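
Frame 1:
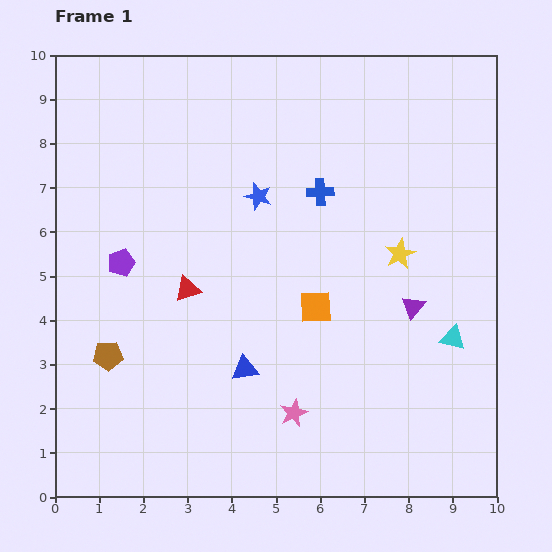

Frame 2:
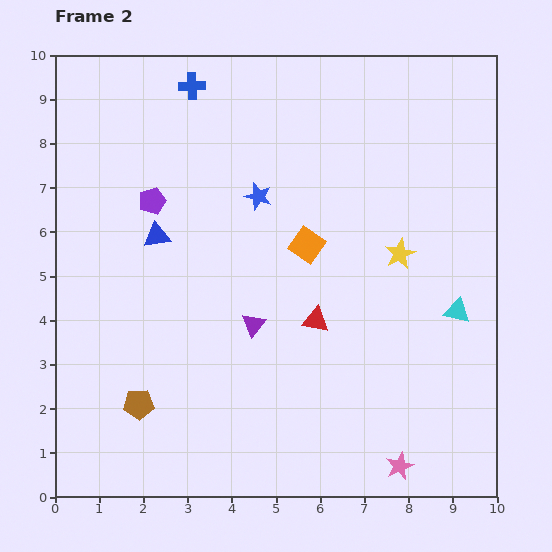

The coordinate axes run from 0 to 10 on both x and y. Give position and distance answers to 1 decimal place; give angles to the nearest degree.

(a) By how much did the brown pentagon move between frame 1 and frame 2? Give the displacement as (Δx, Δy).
(0.7, -1.1)

The brown pentagon was at (1.2, 3.2) in frame 1 and (1.9, 2.1) in frame 2.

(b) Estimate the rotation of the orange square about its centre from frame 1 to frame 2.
37° clockwise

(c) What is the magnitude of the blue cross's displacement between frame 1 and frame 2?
3.8

The blue cross moved from (6.0, 6.9) to (3.1, 9.3), a distance of √(2.9² + 2.4²) ≈ 3.8.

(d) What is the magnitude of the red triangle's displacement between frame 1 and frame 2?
3.0

The red triangle moved from (3.0, 4.7) to (5.9, 4.0), a distance of √(2.9² + 0.7²) ≈ 3.0.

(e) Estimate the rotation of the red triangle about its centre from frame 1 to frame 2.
29° clockwise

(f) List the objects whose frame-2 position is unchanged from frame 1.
the yellow star, the blue star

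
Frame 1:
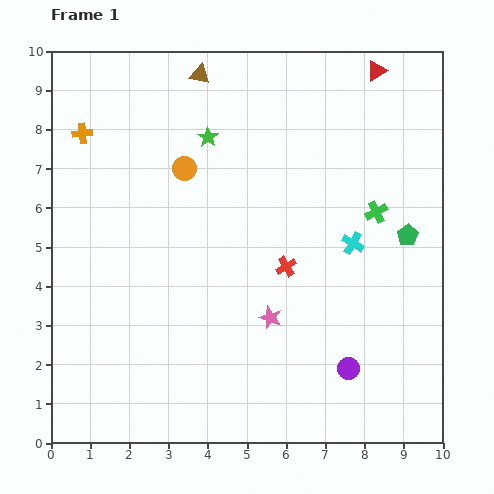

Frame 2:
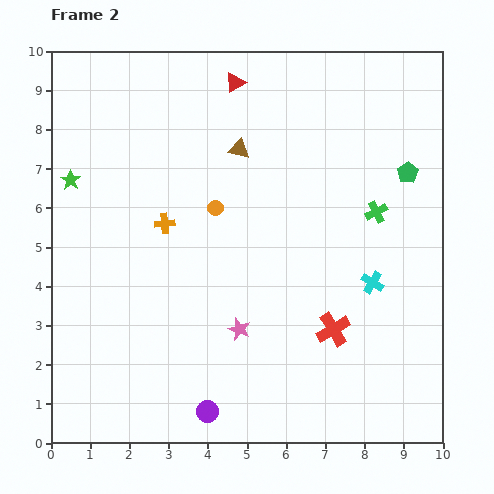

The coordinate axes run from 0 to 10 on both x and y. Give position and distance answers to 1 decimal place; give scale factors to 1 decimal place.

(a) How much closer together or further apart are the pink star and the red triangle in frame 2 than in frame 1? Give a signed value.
-0.6

Distance in frame 1: 6.9. Distance in frame 2: 6.3.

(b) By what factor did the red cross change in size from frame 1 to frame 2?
1.7×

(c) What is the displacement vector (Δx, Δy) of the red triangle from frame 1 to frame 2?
(-3.6, -0.3)

The red triangle was at (8.3, 9.5) in frame 1 and (4.7, 9.2) in frame 2.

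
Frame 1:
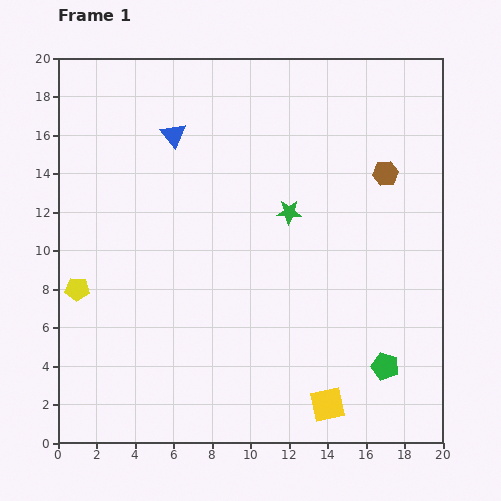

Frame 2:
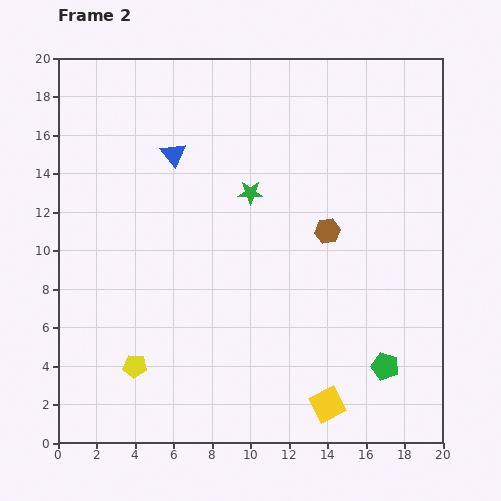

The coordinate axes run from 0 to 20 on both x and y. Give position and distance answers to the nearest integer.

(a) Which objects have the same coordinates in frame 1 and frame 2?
the yellow square, the green pentagon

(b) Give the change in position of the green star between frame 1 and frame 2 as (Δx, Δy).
(-2, 1)

The green star was at (12, 12) in frame 1 and (10, 13) in frame 2.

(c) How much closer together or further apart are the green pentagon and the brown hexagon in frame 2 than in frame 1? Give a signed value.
-2

Distance in frame 1: 10. Distance in frame 2: 8.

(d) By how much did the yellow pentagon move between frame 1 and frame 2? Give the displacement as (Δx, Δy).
(3, -4)

The yellow pentagon was at (1, 8) in frame 1 and (4, 4) in frame 2.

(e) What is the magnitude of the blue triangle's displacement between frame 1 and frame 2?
1

The blue triangle moved from (6, 16) to (6, 15), a distance of √(0² + 1²) ≈ 1.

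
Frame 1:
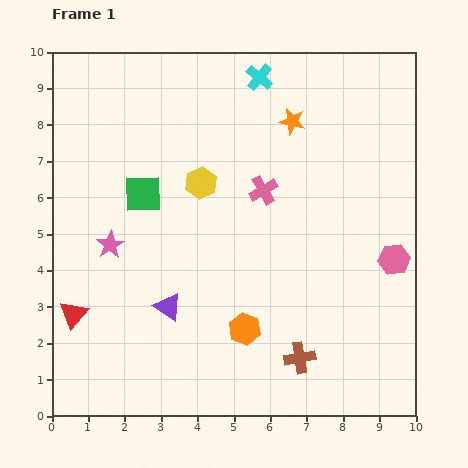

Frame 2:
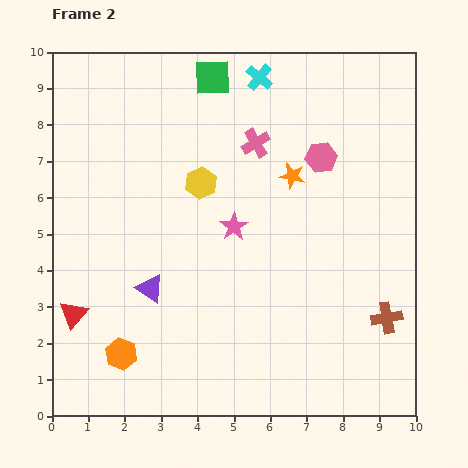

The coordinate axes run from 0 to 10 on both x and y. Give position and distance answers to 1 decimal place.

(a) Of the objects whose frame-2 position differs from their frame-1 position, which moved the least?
the purple triangle

(moved 0.7)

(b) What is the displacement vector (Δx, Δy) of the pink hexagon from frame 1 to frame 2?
(-2.0, 2.8)

The pink hexagon was at (9.4, 4.3) in frame 1 and (7.4, 7.1) in frame 2.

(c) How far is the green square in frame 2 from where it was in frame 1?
3.7

The green square moved from (2.5, 6.1) to (4.4, 9.3), a distance of √(1.9² + 3.2²) ≈ 3.7.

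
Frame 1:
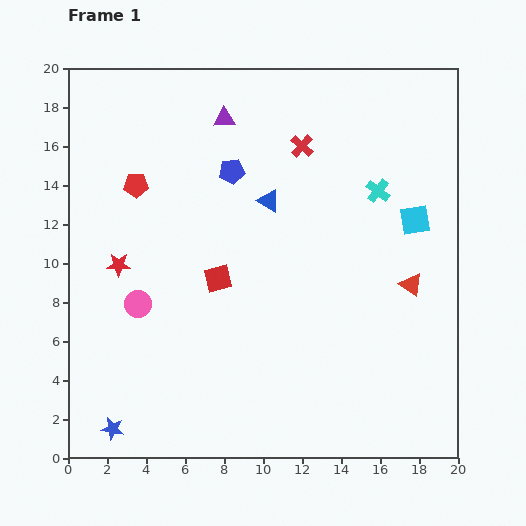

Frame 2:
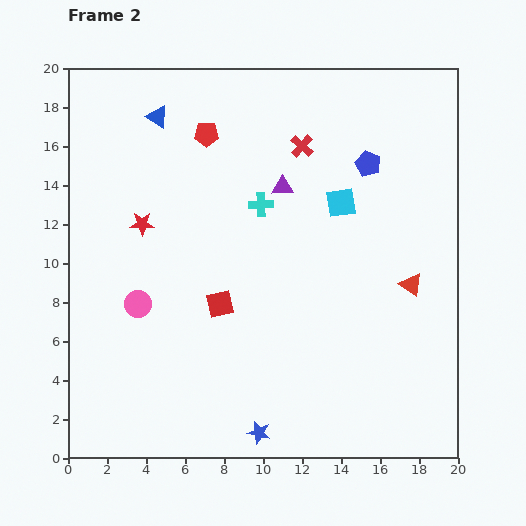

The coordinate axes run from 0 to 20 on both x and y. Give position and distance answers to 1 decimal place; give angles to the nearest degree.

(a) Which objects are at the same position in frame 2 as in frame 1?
the red triangle, the red cross, the pink circle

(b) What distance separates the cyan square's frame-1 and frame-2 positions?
3.9

The cyan square moved from (17.8, 12.2) to (14.0, 13.1), a distance of √(3.8² + 0.9²) ≈ 3.9.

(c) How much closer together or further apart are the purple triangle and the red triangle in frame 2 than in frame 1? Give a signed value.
-4.5

Distance in frame 1: 12.8. Distance in frame 2: 8.3.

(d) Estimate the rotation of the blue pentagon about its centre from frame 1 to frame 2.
30° clockwise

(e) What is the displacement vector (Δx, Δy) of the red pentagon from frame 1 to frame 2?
(3.6, 2.6)

The red pentagon was at (3.5, 14.0) in frame 1 and (7.1, 16.6) in frame 2.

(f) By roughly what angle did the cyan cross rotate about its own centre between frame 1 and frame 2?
38° counter-clockwise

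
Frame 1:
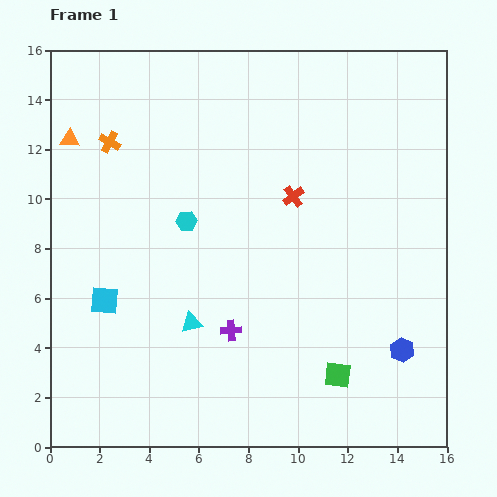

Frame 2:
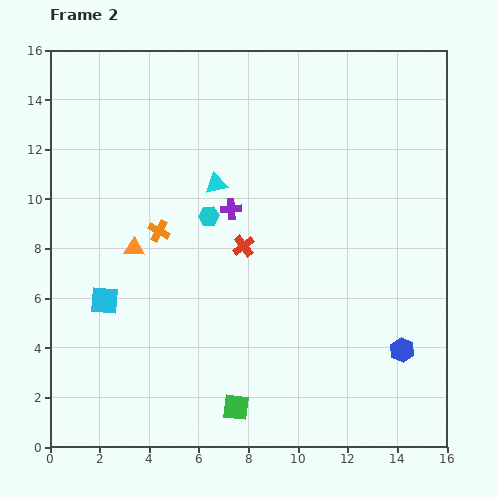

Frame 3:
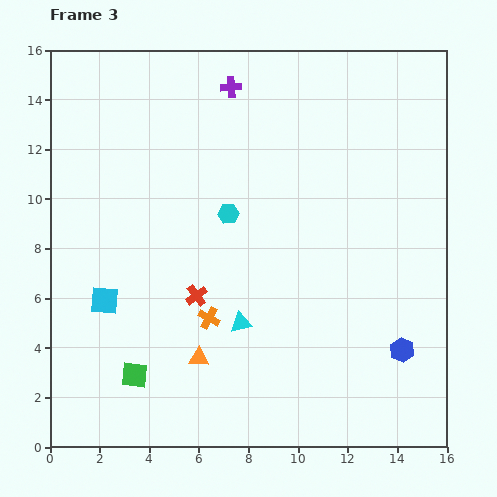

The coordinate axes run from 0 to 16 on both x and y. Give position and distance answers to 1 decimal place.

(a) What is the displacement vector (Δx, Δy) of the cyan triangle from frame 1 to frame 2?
(1.0, 5.6)

The cyan triangle was at (5.7, 5.0) in frame 1 and (6.7, 10.6) in frame 2.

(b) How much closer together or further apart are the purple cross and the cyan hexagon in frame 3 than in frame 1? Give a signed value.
+0.3

Distance in frame 1: 4.8. Distance in frame 3: 5.1.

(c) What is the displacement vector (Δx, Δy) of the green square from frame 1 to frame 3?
(-8.2, 0.0)

The green square was at (11.6, 2.9) in frame 1 and (3.4, 2.9) in frame 3.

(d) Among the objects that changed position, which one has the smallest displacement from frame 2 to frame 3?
the cyan hexagon

(moved 0.8)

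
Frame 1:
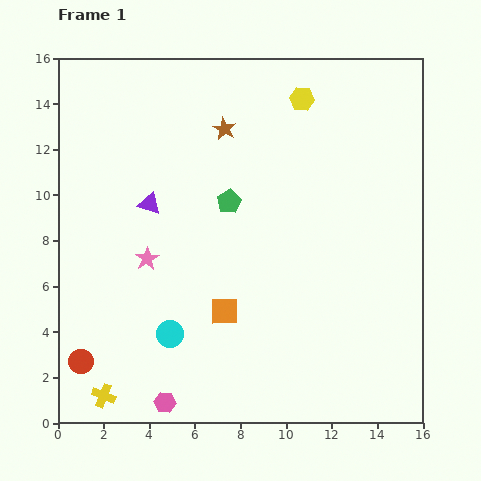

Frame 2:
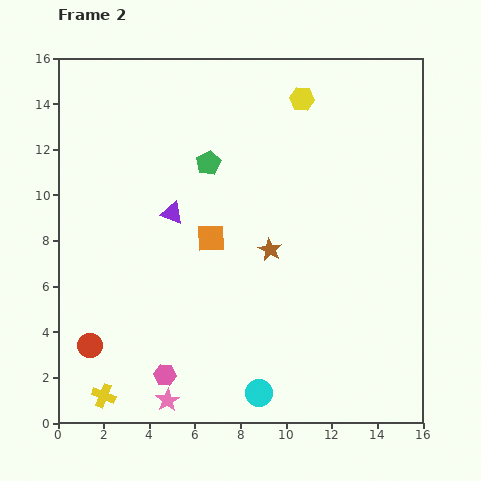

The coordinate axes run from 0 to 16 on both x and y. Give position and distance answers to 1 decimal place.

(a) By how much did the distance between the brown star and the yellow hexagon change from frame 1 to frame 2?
+3.1

Distance in frame 1: 3.6. Distance in frame 2: 6.7.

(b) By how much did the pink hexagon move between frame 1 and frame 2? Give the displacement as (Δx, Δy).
(0.0, 1.2)

The pink hexagon was at (4.7, 0.9) in frame 1 and (4.7, 2.1) in frame 2.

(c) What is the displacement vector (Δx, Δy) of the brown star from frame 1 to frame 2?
(2.0, -5.3)

The brown star was at (7.3, 12.9) in frame 1 and (9.3, 7.6) in frame 2.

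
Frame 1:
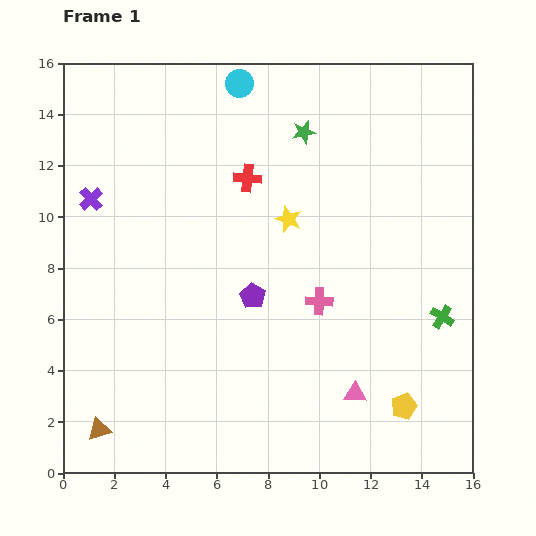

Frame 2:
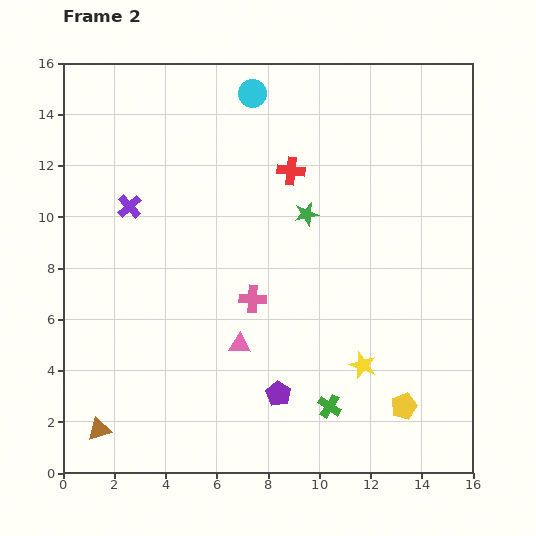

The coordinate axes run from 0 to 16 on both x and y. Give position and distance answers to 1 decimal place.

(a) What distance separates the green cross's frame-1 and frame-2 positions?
5.6

The green cross moved from (14.8, 6.1) to (10.4, 2.6), a distance of √(4.4² + 3.5²) ≈ 5.6.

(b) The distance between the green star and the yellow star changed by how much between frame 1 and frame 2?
+2.8

Distance in frame 1: 3.5. Distance in frame 2: 6.3.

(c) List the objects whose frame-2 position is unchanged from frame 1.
the brown triangle, the yellow pentagon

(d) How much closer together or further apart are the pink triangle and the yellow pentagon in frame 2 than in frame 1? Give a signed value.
+4.8

Distance in frame 1: 2.0. Distance in frame 2: 6.8.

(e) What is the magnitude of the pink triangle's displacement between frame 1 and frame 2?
4.9

The pink triangle moved from (11.4, 3.1) to (6.9, 5.0), a distance of √(4.5² + 1.9²) ≈ 4.9.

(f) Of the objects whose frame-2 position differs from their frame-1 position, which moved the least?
the cyan circle

(moved 0.6)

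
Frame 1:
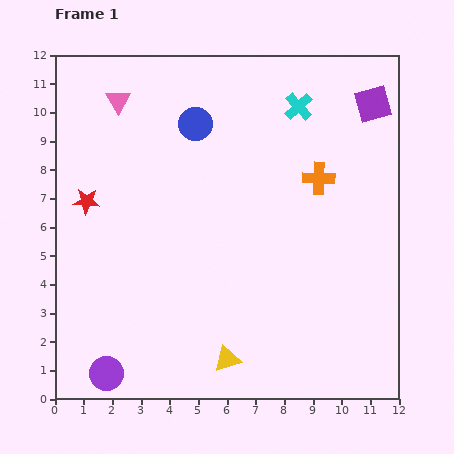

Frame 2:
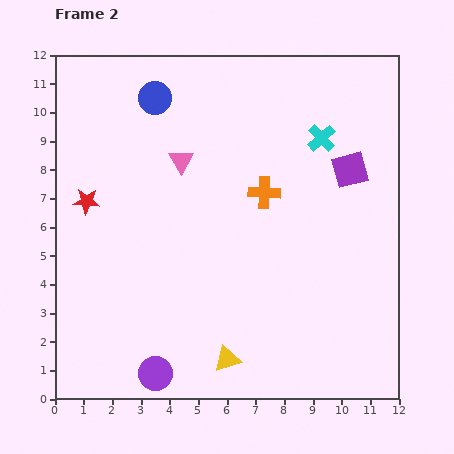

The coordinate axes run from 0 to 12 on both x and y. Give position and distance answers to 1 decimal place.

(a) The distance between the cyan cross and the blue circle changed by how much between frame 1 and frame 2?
+2.4

Distance in frame 1: 3.6. Distance in frame 2: 6.0.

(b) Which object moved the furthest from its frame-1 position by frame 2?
the pink triangle

(moved 3.0; next 2.4)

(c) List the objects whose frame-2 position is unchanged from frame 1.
the yellow triangle, the red star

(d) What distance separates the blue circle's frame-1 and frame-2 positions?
1.7

The blue circle moved from (4.9, 9.6) to (3.5, 10.5), a distance of √(1.4² + 0.9²) ≈ 1.7.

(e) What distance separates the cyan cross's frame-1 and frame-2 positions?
1.4

The cyan cross moved from (8.5, 10.2) to (9.3, 9.1), a distance of √(0.8² + 1.1²) ≈ 1.4.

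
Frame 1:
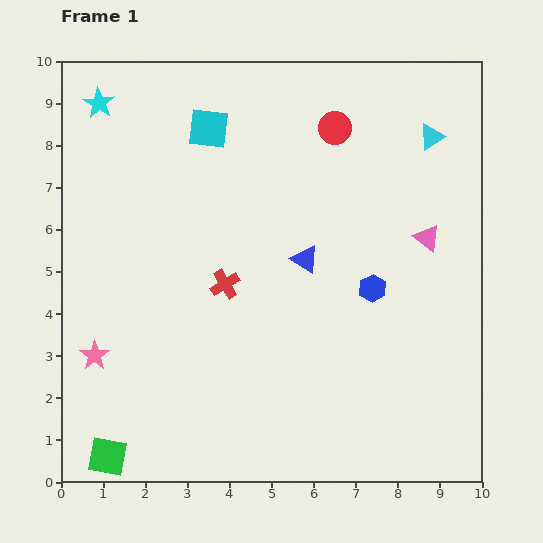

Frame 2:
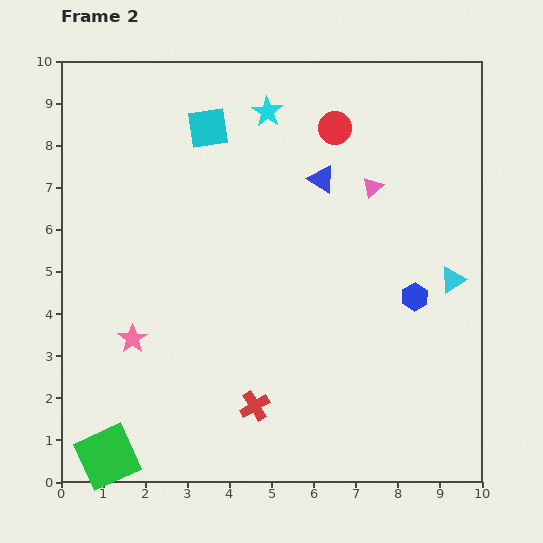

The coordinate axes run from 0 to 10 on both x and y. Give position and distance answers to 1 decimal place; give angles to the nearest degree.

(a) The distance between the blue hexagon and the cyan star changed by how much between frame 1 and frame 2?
-2.2

Distance in frame 1: 7.8. Distance in frame 2: 5.6.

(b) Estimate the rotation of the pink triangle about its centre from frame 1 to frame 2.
41° clockwise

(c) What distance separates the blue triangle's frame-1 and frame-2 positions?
1.9

The blue triangle moved from (5.8, 5.3) to (6.2, 7.2), a distance of √(0.4² + 1.9²) ≈ 1.9.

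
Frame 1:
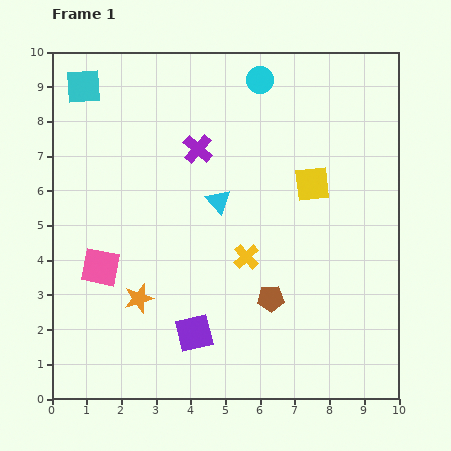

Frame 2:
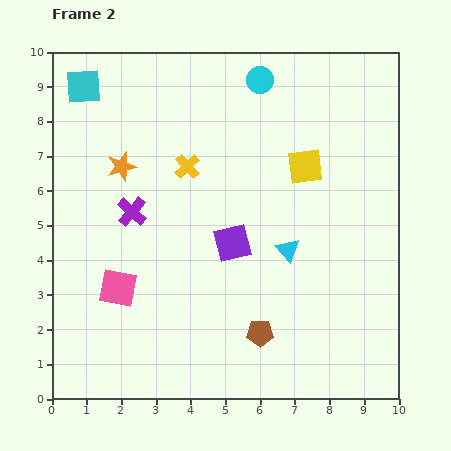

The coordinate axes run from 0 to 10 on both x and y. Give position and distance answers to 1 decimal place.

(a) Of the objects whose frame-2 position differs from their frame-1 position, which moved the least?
the yellow square

(moved 0.5)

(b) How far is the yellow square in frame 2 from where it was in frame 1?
0.5

The yellow square moved from (7.5, 6.2) to (7.3, 6.7), a distance of √(0.2² + 0.5²) ≈ 0.5.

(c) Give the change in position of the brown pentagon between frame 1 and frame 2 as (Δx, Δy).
(-0.3, -1.0)

The brown pentagon was at (6.3, 2.9) in frame 1 and (6.0, 1.9) in frame 2.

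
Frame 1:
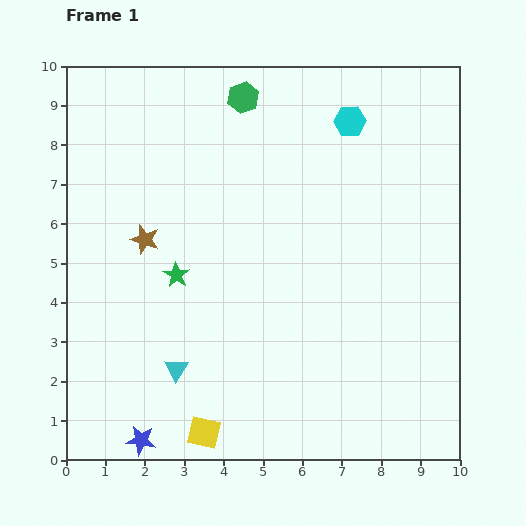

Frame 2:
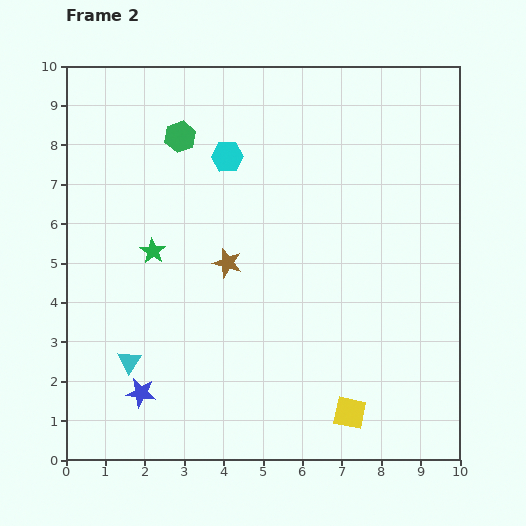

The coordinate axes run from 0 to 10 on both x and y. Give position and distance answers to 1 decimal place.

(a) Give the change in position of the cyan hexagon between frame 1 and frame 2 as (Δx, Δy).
(-3.1, -0.9)

The cyan hexagon was at (7.2, 8.6) in frame 1 and (4.1, 7.7) in frame 2.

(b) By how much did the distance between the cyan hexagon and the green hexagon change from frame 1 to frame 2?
-1.5

Distance in frame 1: 2.8. Distance in frame 2: 1.3.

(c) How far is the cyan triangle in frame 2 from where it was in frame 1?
1.2

The cyan triangle moved from (2.8, 2.3) to (1.6, 2.5), a distance of √(1.2² + 0.2²) ≈ 1.2.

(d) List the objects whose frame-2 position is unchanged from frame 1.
none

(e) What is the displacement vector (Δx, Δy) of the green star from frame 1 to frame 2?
(-0.6, 0.6)

The green star was at (2.8, 4.7) in frame 1 and (2.2, 5.3) in frame 2.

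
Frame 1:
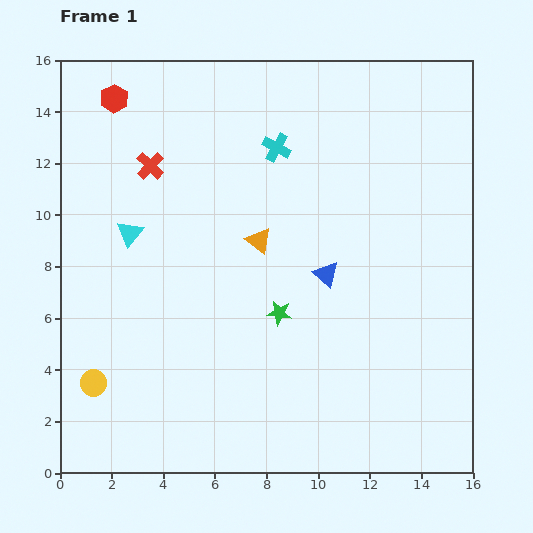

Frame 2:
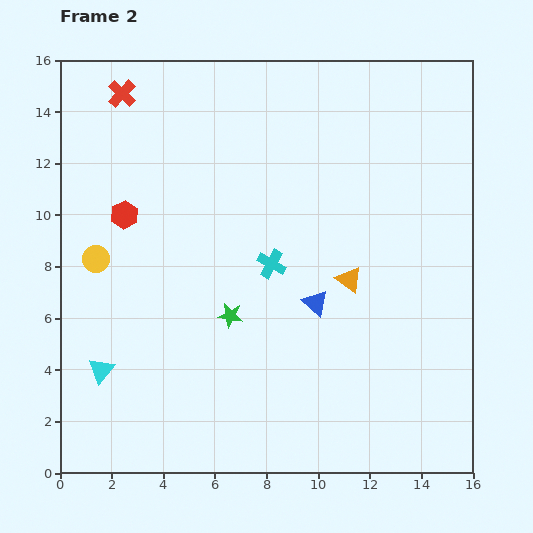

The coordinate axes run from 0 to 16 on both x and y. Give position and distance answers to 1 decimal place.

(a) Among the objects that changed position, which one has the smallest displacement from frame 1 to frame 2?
the blue triangle

(moved 1.2)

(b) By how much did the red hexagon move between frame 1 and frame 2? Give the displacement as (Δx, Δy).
(0.4, -4.5)

The red hexagon was at (2.1, 14.5) in frame 1 and (2.5, 10.0) in frame 2.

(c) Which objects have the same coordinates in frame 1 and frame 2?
none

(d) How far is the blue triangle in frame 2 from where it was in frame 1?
1.2

The blue triangle moved from (10.3, 7.7) to (9.9, 6.6), a distance of √(0.4² + 1.1²) ≈ 1.2.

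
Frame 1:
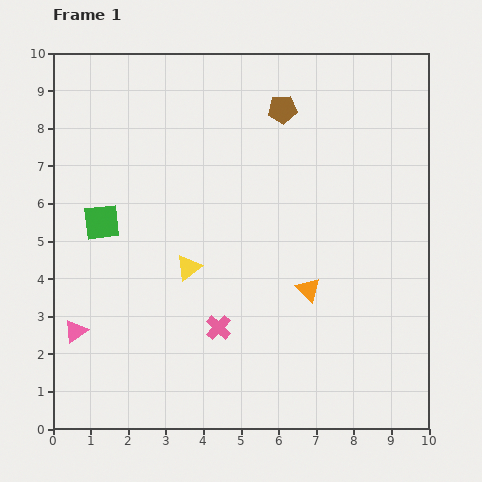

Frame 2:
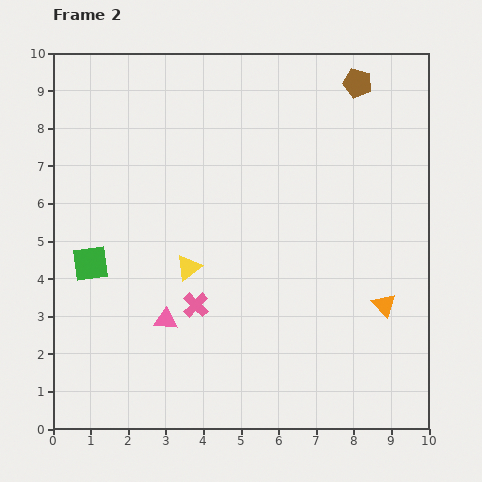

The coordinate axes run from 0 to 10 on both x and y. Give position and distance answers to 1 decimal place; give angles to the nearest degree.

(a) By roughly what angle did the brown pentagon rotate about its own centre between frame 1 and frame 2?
20° clockwise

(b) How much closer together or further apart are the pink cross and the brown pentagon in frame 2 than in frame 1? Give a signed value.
+1.3

Distance in frame 1: 6.0. Distance in frame 2: 7.3.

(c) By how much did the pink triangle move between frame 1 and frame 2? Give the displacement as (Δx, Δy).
(2.4, 0.3)

The pink triangle was at (0.6, 2.6) in frame 1 and (3.0, 2.9) in frame 2.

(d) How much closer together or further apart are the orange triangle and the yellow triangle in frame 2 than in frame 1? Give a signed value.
+2.0

Distance in frame 1: 3.3. Distance in frame 2: 5.3.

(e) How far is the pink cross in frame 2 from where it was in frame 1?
0.8

The pink cross moved from (4.4, 2.7) to (3.8, 3.3), a distance of √(0.6² + 0.6²) ≈ 0.8.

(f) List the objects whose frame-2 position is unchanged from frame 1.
the yellow triangle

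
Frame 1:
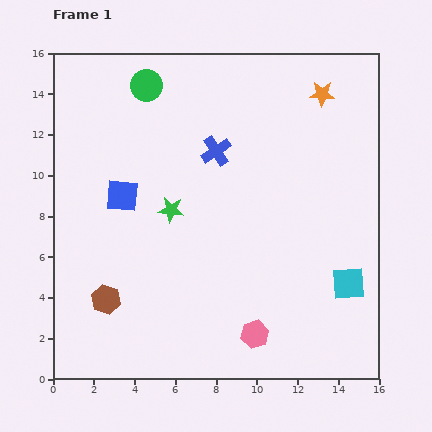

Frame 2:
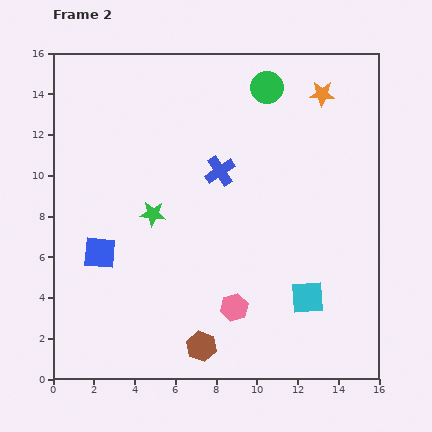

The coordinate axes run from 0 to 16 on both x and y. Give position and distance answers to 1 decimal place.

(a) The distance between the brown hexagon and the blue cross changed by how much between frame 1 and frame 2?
-0.5

Distance in frame 1: 9.1. Distance in frame 2: 8.6.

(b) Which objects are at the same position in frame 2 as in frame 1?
the orange star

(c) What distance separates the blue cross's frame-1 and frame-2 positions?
1.0

The blue cross moved from (8.0, 11.2) to (8.2, 10.2), a distance of √(0.2² + 1.0²) ≈ 1.0.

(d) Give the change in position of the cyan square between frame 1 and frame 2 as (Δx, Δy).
(-2.0, -0.7)

The cyan square was at (14.5, 4.7) in frame 1 and (12.5, 4.0) in frame 2.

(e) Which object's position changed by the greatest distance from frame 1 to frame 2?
the green circle

(moved 5.9; next 5.2)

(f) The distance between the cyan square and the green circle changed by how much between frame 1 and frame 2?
-3.4

Distance in frame 1: 13.9. Distance in frame 2: 10.5.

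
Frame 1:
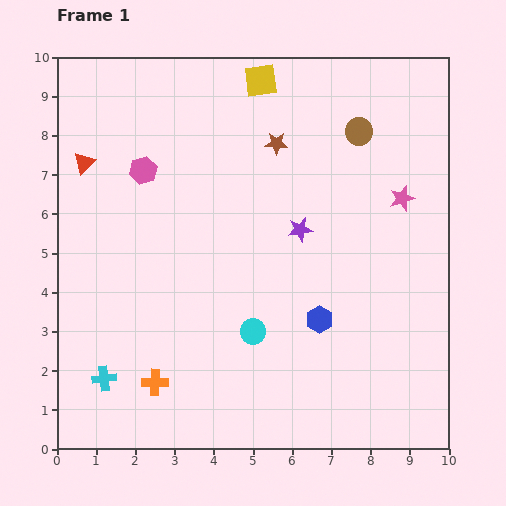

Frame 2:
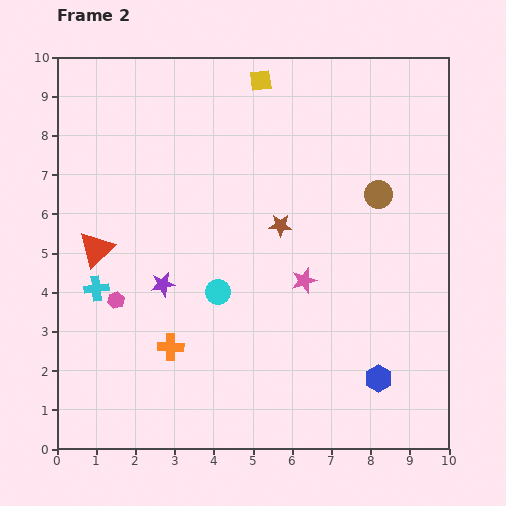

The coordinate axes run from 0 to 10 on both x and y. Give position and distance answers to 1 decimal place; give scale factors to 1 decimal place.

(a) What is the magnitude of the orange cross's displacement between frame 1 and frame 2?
1.0

The orange cross moved from (2.5, 1.7) to (2.9, 2.6), a distance of √(0.4² + 0.9²) ≈ 1.0.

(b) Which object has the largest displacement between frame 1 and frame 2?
the purple star

(moved 3.8; next 3.4)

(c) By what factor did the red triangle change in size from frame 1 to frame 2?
1.6×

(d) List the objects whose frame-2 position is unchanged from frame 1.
the yellow square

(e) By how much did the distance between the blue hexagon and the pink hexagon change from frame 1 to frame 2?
+1.1

Distance in frame 1: 5.9. Distance in frame 2: 7.0.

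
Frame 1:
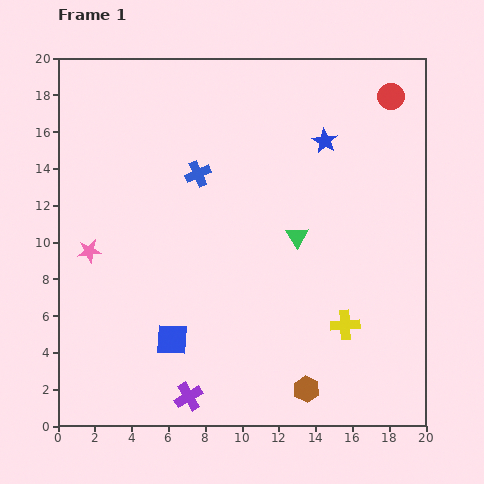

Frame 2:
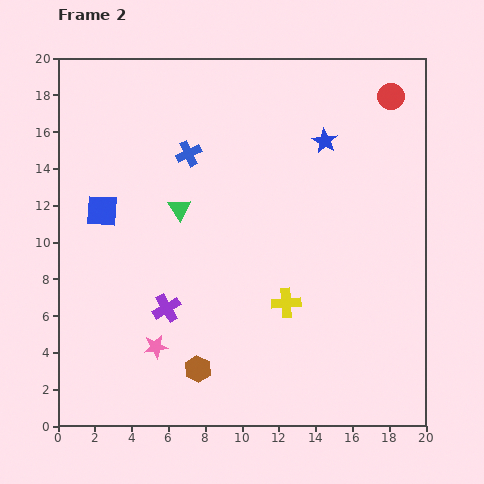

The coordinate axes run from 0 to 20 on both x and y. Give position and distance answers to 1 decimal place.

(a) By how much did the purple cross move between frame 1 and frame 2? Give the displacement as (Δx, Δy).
(-1.2, 4.8)

The purple cross was at (7.1, 1.6) in frame 1 and (5.9, 6.4) in frame 2.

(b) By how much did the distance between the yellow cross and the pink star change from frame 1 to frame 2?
-7.0

Distance in frame 1: 14.5. Distance in frame 2: 7.5.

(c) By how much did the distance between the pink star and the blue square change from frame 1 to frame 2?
+1.3

Distance in frame 1: 6.6. Distance in frame 2: 7.9.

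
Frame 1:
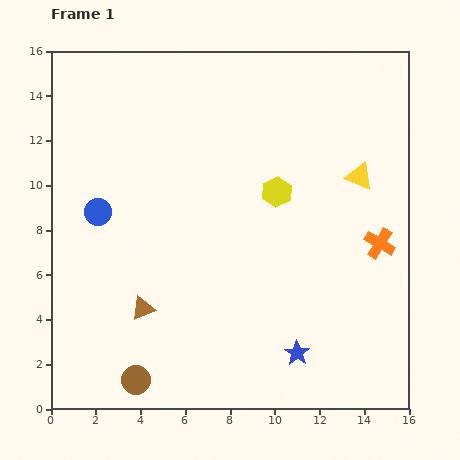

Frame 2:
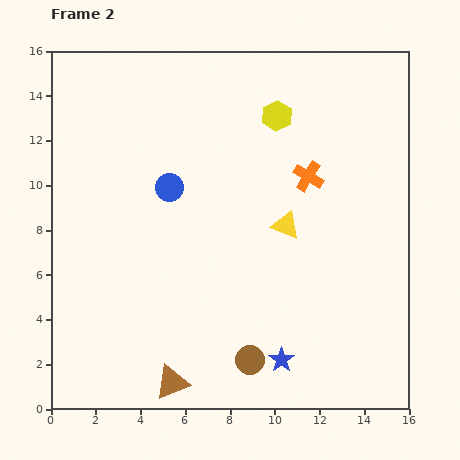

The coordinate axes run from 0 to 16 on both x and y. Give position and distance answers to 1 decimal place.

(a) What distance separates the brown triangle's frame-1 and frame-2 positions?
3.5

The brown triangle moved from (4.1, 4.5) to (5.4, 1.2), a distance of √(1.3² + 3.3²) ≈ 3.5.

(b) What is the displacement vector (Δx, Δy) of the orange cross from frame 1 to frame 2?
(-3.2, 3.0)

The orange cross was at (14.7, 7.4) in frame 1 and (11.5, 10.4) in frame 2.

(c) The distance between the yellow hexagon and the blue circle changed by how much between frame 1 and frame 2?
-2.3

Distance in frame 1: 8.1. Distance in frame 2: 5.8.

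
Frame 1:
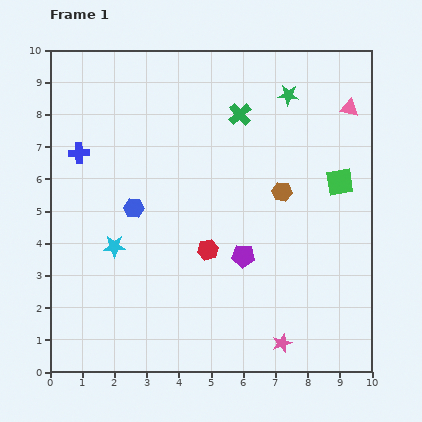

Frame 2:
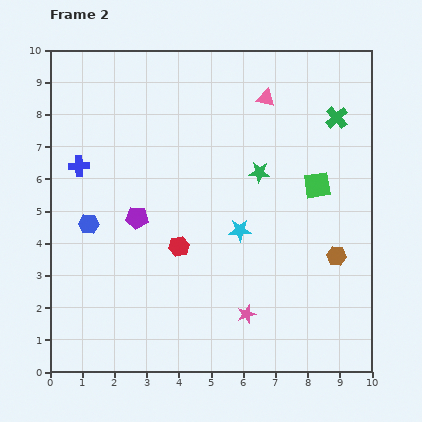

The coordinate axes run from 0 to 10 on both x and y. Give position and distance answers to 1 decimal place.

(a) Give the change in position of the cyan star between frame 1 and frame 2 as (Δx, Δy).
(3.9, 0.5)

The cyan star was at (2.0, 3.9) in frame 1 and (5.9, 4.4) in frame 2.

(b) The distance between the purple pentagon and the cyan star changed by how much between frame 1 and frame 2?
-0.8

Distance in frame 1: 4.0. Distance in frame 2: 3.2.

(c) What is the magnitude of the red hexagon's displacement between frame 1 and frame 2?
0.9

The red hexagon moved from (4.9, 3.8) to (4.0, 3.9), a distance of √(0.9² + 0.1²) ≈ 0.9.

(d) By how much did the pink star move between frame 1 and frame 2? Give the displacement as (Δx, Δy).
(-1.1, 0.9)

The pink star was at (7.2, 0.9) in frame 1 and (6.1, 1.8) in frame 2.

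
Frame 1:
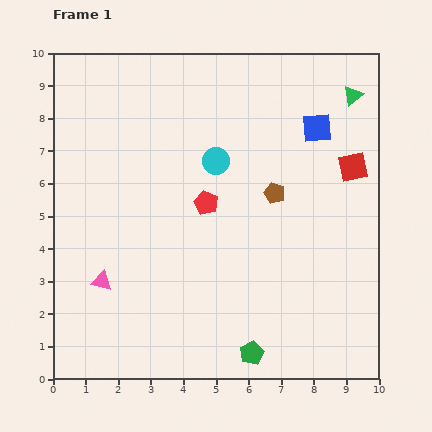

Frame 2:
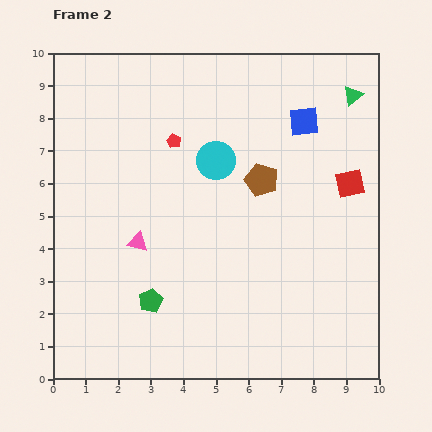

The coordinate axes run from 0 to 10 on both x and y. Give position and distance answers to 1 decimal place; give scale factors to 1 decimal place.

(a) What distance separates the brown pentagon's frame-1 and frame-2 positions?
0.6

The brown pentagon moved from (6.8, 5.7) to (6.4, 6.1), a distance of √(0.4² + 0.4²) ≈ 0.6.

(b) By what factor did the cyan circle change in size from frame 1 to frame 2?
1.4×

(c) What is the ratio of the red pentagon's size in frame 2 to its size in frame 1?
0.6×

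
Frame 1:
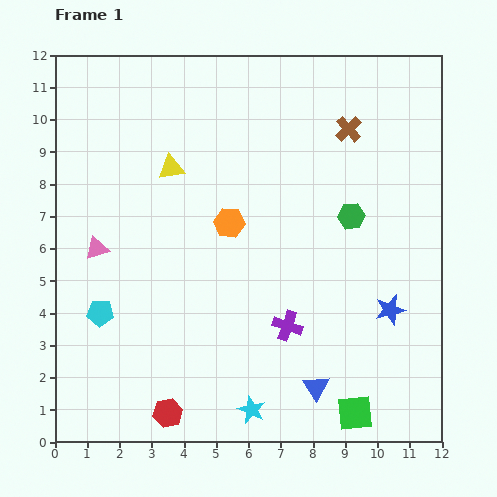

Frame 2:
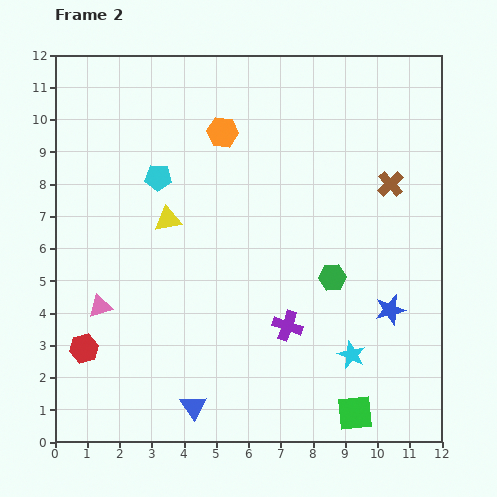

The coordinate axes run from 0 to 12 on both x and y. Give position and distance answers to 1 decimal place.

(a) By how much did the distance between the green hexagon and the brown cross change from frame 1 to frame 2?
+0.7

Distance in frame 1: 2.7. Distance in frame 2: 3.4.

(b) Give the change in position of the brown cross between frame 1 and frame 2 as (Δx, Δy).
(1.3, -1.7)

The brown cross was at (9.1, 9.7) in frame 1 and (10.4, 8.0) in frame 2.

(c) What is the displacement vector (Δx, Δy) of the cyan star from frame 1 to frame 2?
(3.1, 1.7)

The cyan star was at (6.1, 1.0) in frame 1 and (9.2, 2.7) in frame 2.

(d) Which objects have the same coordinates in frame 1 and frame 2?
the blue star, the green square, the purple cross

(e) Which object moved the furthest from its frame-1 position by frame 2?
the cyan pentagon

(moved 4.6; next 3.8)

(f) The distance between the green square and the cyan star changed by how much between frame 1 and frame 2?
-1.4

Distance in frame 1: 3.2. Distance in frame 2: 1.8.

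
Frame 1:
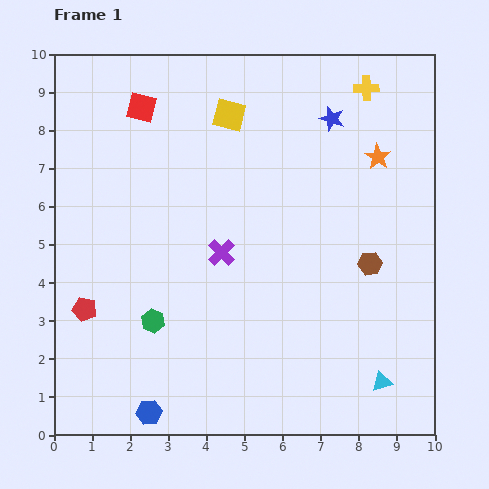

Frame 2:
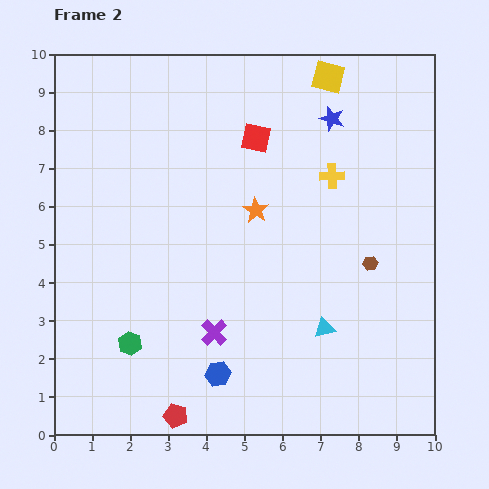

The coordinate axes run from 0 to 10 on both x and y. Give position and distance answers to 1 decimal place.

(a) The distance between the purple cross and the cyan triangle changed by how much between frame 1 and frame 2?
-2.5

Distance in frame 1: 5.4. Distance in frame 2: 2.9.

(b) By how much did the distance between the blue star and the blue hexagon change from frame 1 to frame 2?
-1.8

Distance in frame 1: 9.1. Distance in frame 2: 7.3.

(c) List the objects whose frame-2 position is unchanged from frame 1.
the blue star, the brown hexagon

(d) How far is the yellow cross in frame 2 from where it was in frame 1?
2.5

The yellow cross moved from (8.2, 9.1) to (7.3, 6.8), a distance of √(0.9² + 2.3²) ≈ 2.5.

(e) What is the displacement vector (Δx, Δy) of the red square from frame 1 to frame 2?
(3.0, -0.8)

The red square was at (2.3, 8.6) in frame 1 and (5.3, 7.8) in frame 2.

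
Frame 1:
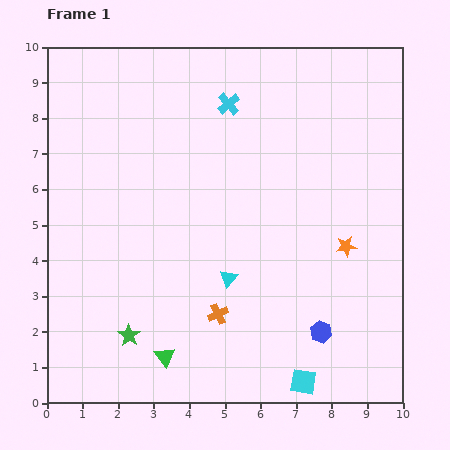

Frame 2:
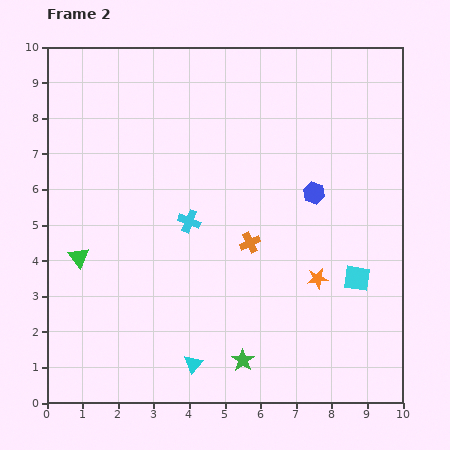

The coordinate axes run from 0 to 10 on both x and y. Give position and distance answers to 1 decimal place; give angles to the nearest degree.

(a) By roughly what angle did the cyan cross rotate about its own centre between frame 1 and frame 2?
28° counter-clockwise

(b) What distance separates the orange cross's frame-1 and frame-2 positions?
2.2

The orange cross moved from (4.8, 2.5) to (5.7, 4.5), a distance of √(0.9² + 2.0²) ≈ 2.2.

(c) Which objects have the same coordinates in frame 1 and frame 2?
none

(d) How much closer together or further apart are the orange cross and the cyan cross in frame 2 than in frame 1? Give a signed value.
-4.1

Distance in frame 1: 5.9. Distance in frame 2: 1.8.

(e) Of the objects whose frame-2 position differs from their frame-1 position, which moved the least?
the orange star

(moved 1.2)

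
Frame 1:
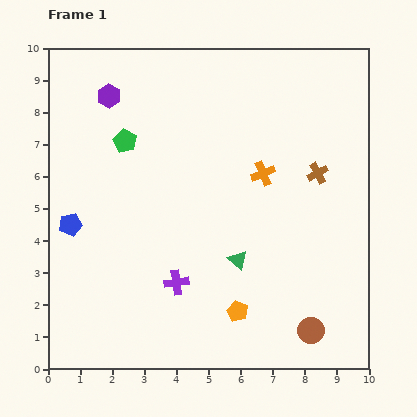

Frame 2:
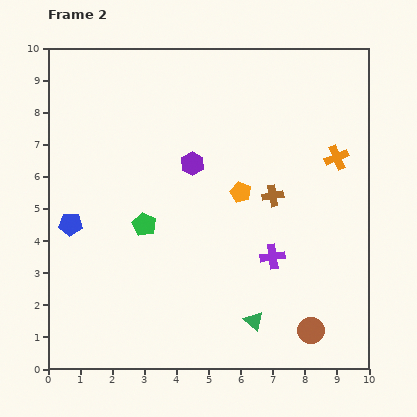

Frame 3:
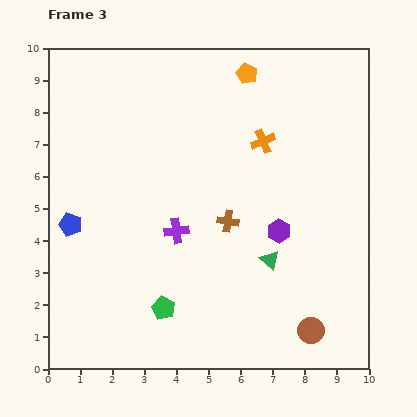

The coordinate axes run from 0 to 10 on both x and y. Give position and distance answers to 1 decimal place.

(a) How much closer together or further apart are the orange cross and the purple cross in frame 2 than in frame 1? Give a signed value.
-0.6

Distance in frame 1: 4.3. Distance in frame 2: 3.7.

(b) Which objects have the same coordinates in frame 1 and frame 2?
the brown circle, the blue pentagon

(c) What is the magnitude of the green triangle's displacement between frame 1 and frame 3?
1.0

The green triangle moved from (5.9, 3.4) to (6.9, 3.4), a distance of √(1.0² + 0.0²) ≈ 1.0.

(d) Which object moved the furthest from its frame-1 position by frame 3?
the orange pentagon

(moved 7.4; next 6.8)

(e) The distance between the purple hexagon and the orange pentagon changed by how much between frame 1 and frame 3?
-2.8

Distance in frame 1: 7.8. Distance in frame 3: 5.0.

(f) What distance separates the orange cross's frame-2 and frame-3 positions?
2.4

The orange cross moved from (9.0, 6.6) to (6.7, 7.1), a distance of √(2.3² + 0.5²) ≈ 2.4.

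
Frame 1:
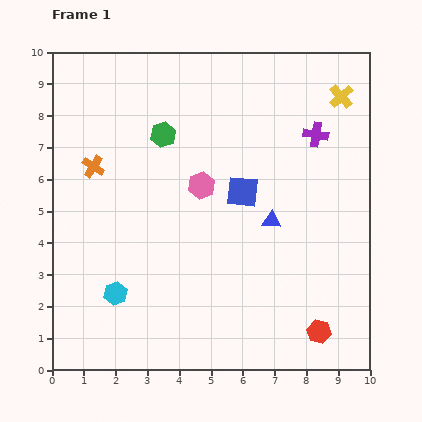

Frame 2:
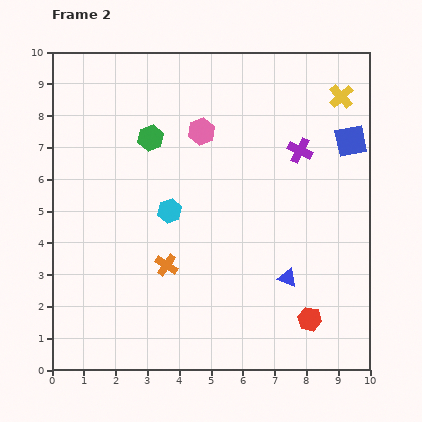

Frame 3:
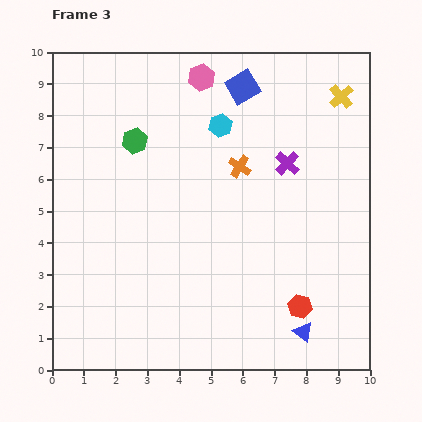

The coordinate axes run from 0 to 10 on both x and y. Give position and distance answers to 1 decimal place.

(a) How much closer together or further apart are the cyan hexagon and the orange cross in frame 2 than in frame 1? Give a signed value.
-2.4

Distance in frame 1: 4.1. Distance in frame 2: 1.7.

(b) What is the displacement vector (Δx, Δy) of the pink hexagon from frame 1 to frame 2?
(0.0, 1.7)

The pink hexagon was at (4.7, 5.8) in frame 1 and (4.7, 7.5) in frame 2.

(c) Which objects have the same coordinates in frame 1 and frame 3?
the yellow cross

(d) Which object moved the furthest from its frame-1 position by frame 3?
the cyan hexagon

(moved 6.2; next 4.6)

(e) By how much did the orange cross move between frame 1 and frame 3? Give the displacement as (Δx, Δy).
(4.6, 0.0)

The orange cross was at (1.3, 6.4) in frame 1 and (5.9, 6.4) in frame 3.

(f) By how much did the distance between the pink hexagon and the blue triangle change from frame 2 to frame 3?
+3.3

Distance in frame 2: 5.3. Distance in frame 3: 8.6.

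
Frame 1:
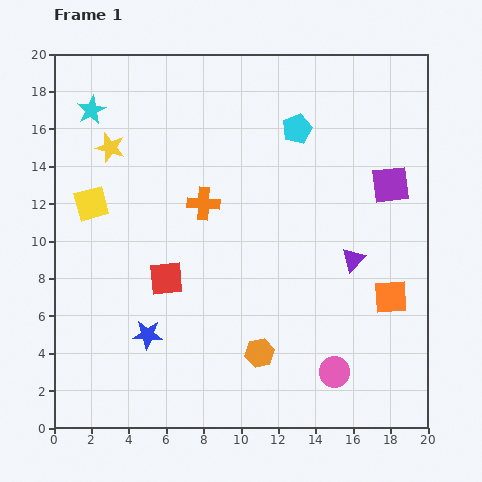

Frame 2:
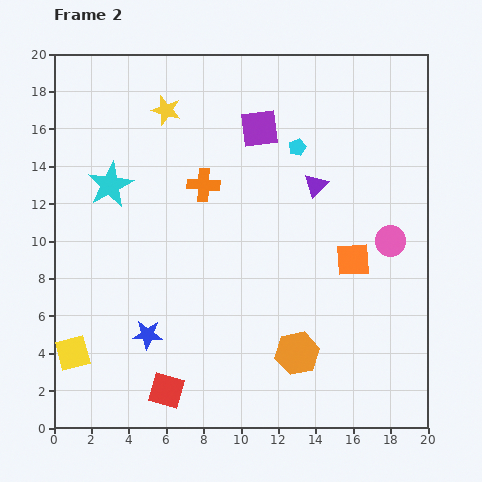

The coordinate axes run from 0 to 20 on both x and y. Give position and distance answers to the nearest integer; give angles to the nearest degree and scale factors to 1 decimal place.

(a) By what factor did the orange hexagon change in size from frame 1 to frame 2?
1.5×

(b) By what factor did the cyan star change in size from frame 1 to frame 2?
1.6×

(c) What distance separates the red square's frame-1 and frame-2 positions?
6

The red square moved from (6, 8) to (6, 2), a distance of √(0² + 6²) ≈ 6.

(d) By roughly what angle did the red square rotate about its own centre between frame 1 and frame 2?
22° clockwise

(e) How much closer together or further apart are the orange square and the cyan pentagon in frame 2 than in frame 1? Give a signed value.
-3

Distance in frame 1: 10. Distance in frame 2: 7.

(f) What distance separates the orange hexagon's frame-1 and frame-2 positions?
2

The orange hexagon moved from (11, 4) to (13, 4), a distance of √(2² + 0²) ≈ 2.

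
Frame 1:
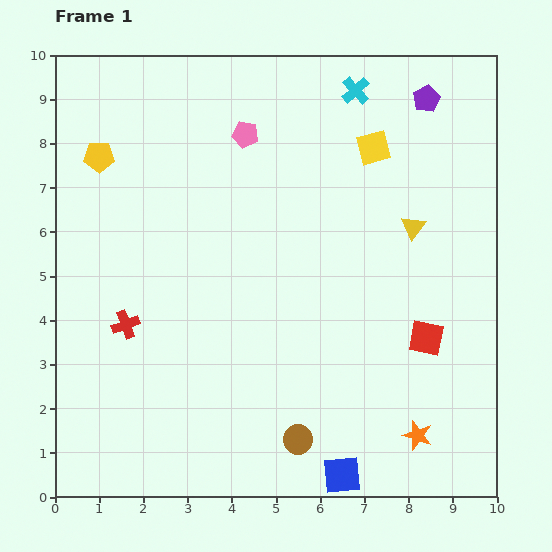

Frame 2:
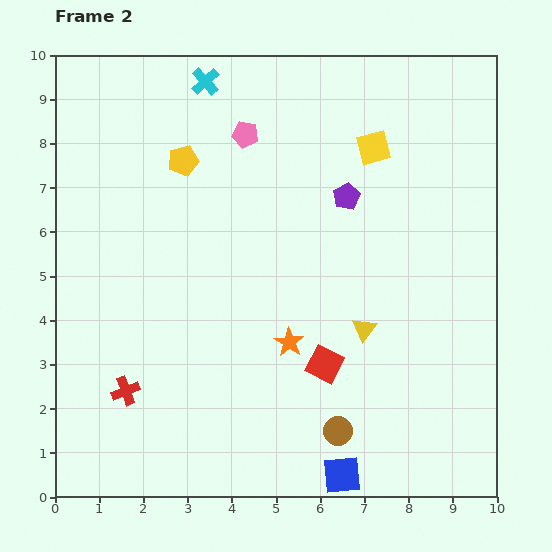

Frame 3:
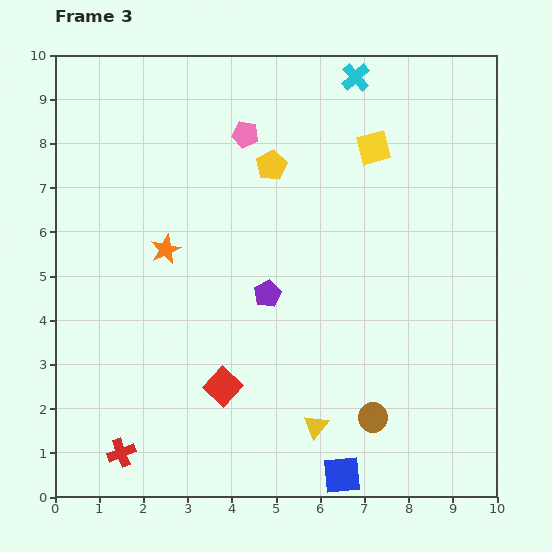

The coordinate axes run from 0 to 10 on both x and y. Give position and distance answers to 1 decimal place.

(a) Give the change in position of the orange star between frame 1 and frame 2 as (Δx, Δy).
(-2.9, 2.1)

The orange star was at (8.2, 1.4) in frame 1 and (5.3, 3.5) in frame 2.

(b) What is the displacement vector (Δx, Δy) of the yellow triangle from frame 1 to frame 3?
(-2.2, -4.5)

The yellow triangle was at (8.1, 6.1) in frame 1 and (5.9, 1.6) in frame 3.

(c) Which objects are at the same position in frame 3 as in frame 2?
the yellow square, the pink pentagon, the blue square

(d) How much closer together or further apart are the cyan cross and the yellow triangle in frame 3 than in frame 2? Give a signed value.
+1.3

Distance in frame 2: 6.7. Distance in frame 3: 8.0.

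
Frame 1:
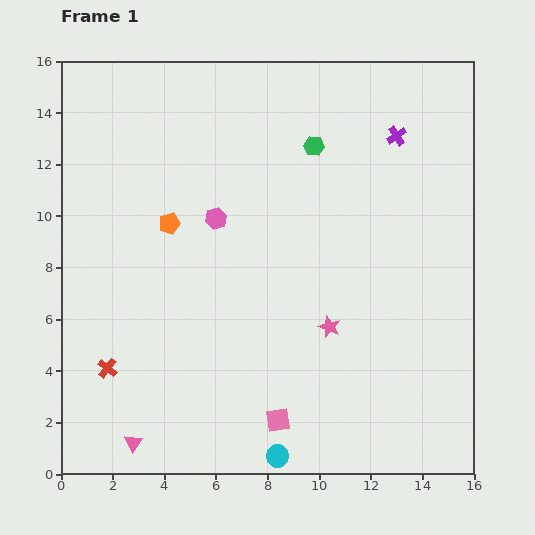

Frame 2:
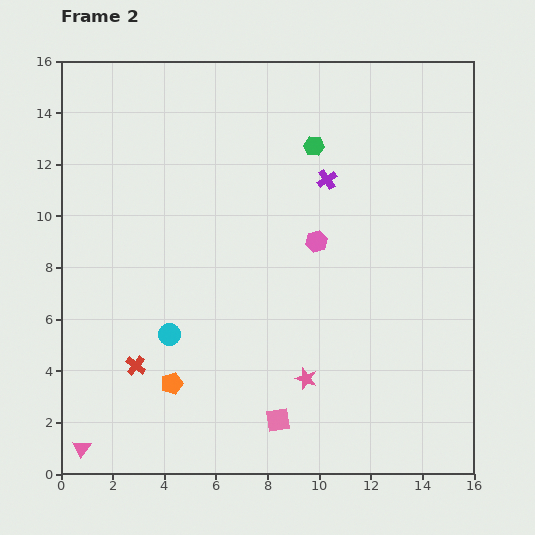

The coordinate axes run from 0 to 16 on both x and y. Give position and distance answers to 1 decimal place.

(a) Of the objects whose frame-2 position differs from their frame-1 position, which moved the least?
the red cross

(moved 1.1)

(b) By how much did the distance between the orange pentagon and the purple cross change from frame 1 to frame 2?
+0.5

Distance in frame 1: 9.4. Distance in frame 2: 9.9.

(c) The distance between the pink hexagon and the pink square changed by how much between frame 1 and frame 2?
-1.1

Distance in frame 1: 8.2. Distance in frame 2: 7.1.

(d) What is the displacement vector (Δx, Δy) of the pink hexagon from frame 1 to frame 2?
(3.9, -0.9)

The pink hexagon was at (6.0, 9.9) in frame 1 and (9.9, 9.0) in frame 2.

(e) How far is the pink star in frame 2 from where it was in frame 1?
2.2

The pink star moved from (10.4, 5.7) to (9.5, 3.7), a distance of √(0.9² + 2.0²) ≈ 2.2.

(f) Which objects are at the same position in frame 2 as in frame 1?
the green hexagon, the pink square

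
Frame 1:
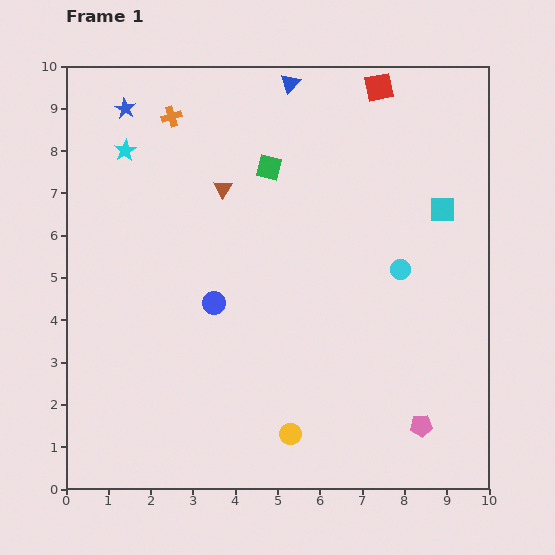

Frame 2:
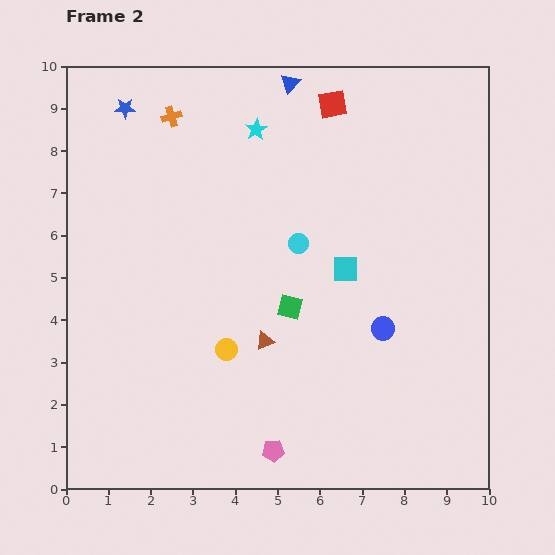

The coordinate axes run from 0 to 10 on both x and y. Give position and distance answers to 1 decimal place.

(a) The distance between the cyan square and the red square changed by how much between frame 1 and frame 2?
+0.6

Distance in frame 1: 3.3. Distance in frame 2: 3.9.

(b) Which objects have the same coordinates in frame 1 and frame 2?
the blue triangle, the blue star, the orange cross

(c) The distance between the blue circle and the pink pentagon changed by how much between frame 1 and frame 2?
-1.8

Distance in frame 1: 5.7. Distance in frame 2: 3.9.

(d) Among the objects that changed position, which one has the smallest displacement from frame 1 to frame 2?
the red square

(moved 1.2)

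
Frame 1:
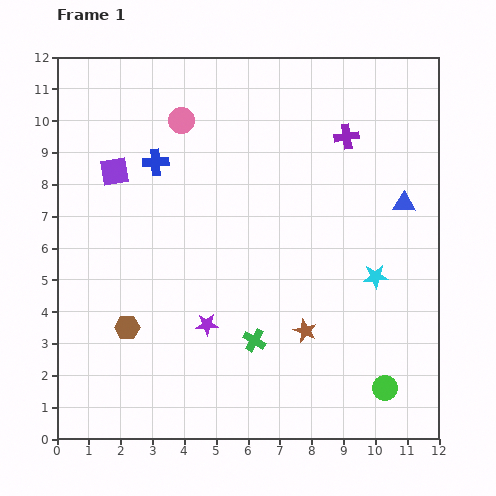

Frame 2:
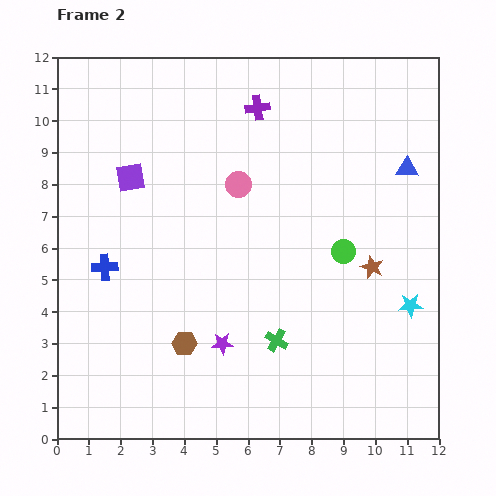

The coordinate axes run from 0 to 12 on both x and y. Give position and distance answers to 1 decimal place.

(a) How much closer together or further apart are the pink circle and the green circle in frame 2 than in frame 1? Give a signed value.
-6.7

Distance in frame 1: 10.6. Distance in frame 2: 3.9.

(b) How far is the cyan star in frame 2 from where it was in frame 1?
1.4

The cyan star moved from (10.0, 5.1) to (11.1, 4.2), a distance of √(1.1² + 0.9²) ≈ 1.4.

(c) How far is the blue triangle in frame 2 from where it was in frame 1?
1.1

The blue triangle moved from (10.9, 7.4) to (11.0, 8.5), a distance of √(0.1² + 1.1²) ≈ 1.1.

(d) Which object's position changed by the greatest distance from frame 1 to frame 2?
the green circle

(moved 4.5; next 3.7)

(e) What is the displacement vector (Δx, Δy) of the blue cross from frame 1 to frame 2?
(-1.6, -3.3)

The blue cross was at (3.1, 8.7) in frame 1 and (1.5, 5.4) in frame 2.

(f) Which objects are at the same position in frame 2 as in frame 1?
none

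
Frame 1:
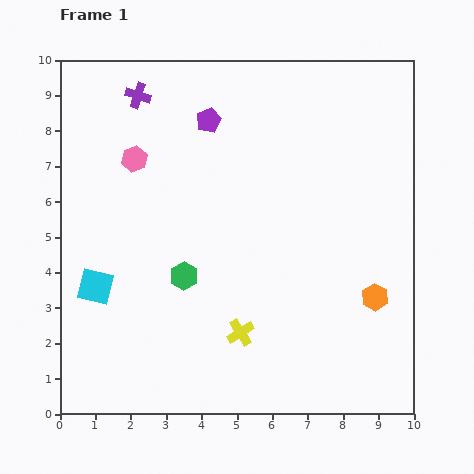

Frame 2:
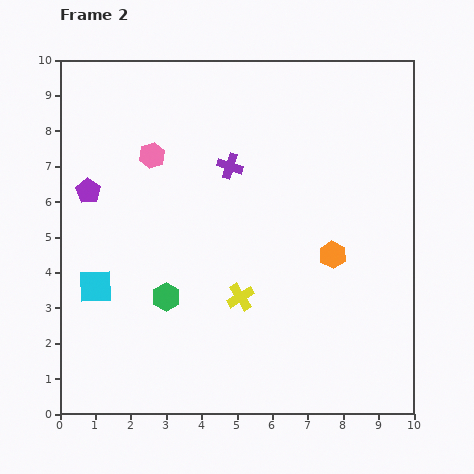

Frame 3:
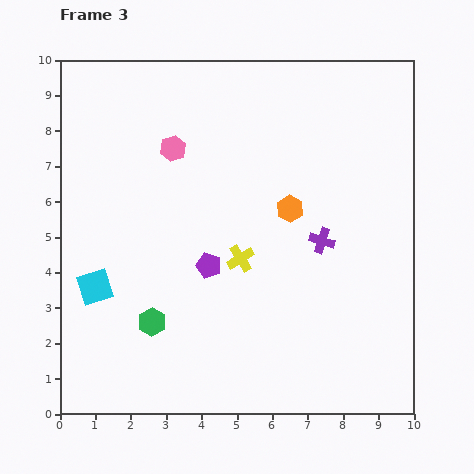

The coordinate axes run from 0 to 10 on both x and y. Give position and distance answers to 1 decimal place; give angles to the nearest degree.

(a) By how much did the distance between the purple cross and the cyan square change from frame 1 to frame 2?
-0.4

Distance in frame 1: 5.5. Distance in frame 2: 5.1.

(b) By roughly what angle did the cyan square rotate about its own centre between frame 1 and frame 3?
31° counter-clockwise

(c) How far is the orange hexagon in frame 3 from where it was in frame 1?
3.5

The orange hexagon moved from (8.9, 3.3) to (6.5, 5.8), a distance of √(2.4² + 2.5²) ≈ 3.5.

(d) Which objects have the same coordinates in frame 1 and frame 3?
the cyan square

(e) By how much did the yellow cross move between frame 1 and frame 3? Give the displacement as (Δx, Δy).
(0.0, 2.1)

The yellow cross was at (5.1, 2.3) in frame 1 and (5.1, 4.4) in frame 3.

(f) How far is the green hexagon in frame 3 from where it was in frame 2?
0.8

The green hexagon moved from (3.0, 3.3) to (2.6, 2.6), a distance of √(0.4² + 0.7²) ≈ 0.8.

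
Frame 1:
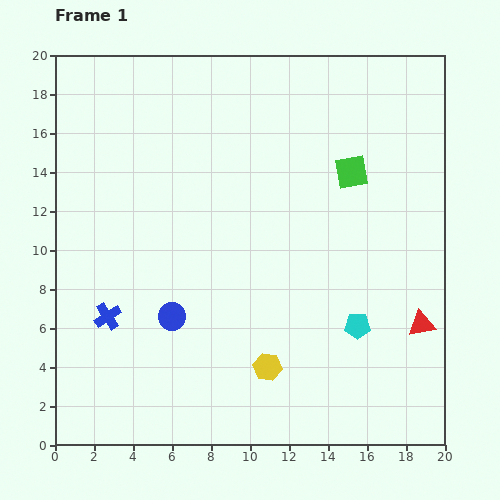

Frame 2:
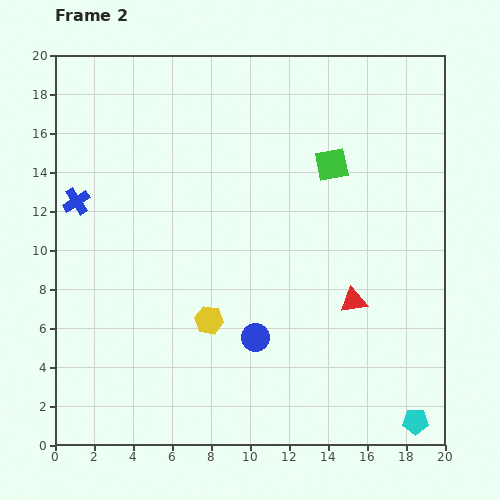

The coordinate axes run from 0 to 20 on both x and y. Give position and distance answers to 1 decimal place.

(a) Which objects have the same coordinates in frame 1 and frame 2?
none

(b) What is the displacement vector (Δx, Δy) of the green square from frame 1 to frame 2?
(-1.0, 0.4)

The green square was at (15.2, 14.0) in frame 1 and (14.2, 14.4) in frame 2.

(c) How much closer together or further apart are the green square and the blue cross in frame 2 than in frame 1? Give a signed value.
-1.3

Distance in frame 1: 14.5. Distance in frame 2: 13.2.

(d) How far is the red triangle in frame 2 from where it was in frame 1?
3.7

The red triangle moved from (18.8, 6.2) to (15.3, 7.4), a distance of √(3.5² + 1.2²) ≈ 3.7.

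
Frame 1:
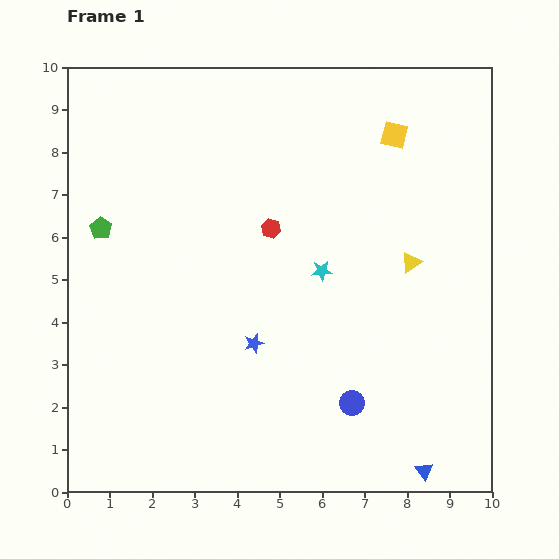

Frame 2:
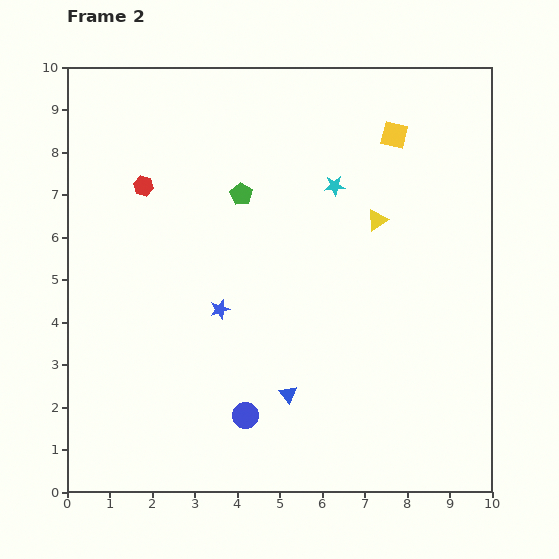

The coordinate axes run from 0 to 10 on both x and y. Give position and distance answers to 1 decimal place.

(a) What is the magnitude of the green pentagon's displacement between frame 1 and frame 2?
3.4

The green pentagon moved from (0.8, 6.2) to (4.1, 7.0), a distance of √(3.3² + 0.8²) ≈ 3.4.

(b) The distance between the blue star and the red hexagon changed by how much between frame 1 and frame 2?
+0.7

Distance in frame 1: 2.7. Distance in frame 2: 3.4.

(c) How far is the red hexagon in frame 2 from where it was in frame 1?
3.2

The red hexagon moved from (4.8, 6.2) to (1.8, 7.2), a distance of √(3.0² + 1.0²) ≈ 3.2.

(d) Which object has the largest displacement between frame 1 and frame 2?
the blue triangle

(moved 3.7; next 3.4)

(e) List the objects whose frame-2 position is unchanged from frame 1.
the yellow square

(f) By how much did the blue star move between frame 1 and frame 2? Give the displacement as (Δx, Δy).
(-0.8, 0.8)

The blue star was at (4.4, 3.5) in frame 1 and (3.6, 4.3) in frame 2.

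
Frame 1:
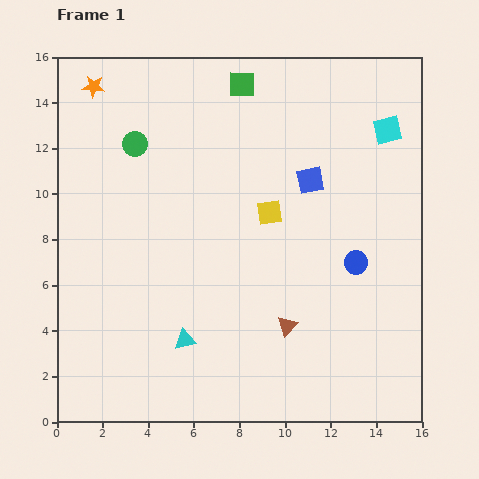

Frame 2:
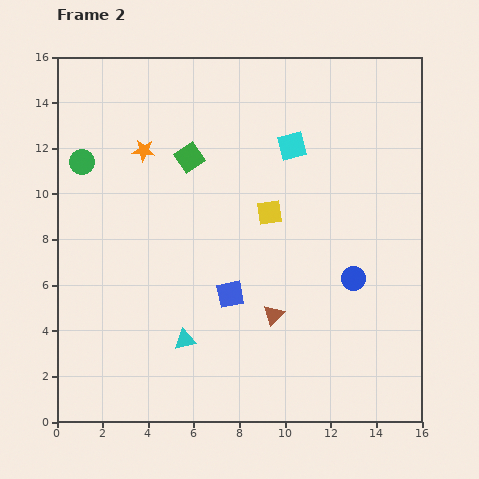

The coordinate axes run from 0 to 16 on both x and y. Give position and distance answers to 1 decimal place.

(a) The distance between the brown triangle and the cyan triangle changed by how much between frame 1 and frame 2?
-0.4

Distance in frame 1: 4.5. Distance in frame 2: 4.1.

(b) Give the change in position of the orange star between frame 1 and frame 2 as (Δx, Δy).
(2.2, -2.8)

The orange star was at (1.6, 14.7) in frame 1 and (3.8, 11.9) in frame 2.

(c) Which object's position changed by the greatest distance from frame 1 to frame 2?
the blue square

(moved 6.1; next 4.3)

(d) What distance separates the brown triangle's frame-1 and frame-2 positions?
0.8

The brown triangle moved from (10.1, 4.2) to (9.5, 4.7), a distance of √(0.6² + 0.5²) ≈ 0.8.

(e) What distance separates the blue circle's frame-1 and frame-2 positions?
0.7

The blue circle moved from (13.1, 7.0) to (13.0, 6.3), a distance of √(0.1² + 0.7²) ≈ 0.7.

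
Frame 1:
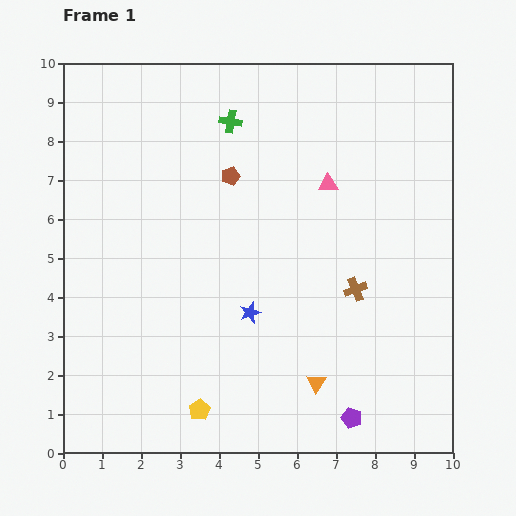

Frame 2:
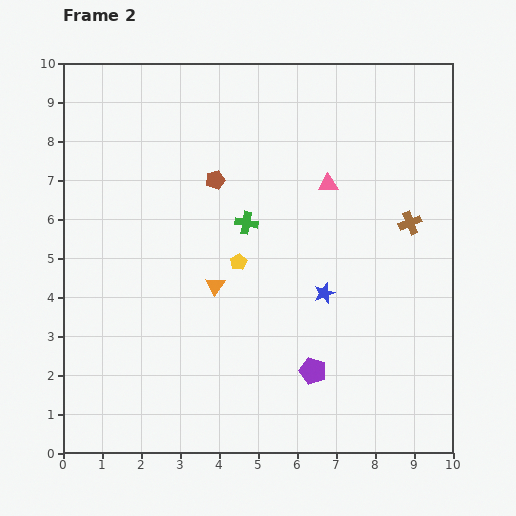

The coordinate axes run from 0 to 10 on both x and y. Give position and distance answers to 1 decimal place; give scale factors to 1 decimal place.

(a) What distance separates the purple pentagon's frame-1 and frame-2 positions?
1.6

The purple pentagon moved from (7.4, 0.9) to (6.4, 2.1), a distance of √(1.0² + 1.2²) ≈ 1.6.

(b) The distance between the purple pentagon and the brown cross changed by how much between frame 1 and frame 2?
+1.2

Distance in frame 1: 3.3. Distance in frame 2: 4.5.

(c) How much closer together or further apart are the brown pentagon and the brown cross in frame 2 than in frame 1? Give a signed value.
+0.8

Distance in frame 1: 4.3. Distance in frame 2: 5.1.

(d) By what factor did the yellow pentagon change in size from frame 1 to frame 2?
0.8×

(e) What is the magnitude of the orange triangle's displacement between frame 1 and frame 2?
3.6

The orange triangle moved from (6.5, 1.8) to (3.9, 4.3), a distance of √(2.6² + 2.5²) ≈ 3.6.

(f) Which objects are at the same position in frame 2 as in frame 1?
the pink triangle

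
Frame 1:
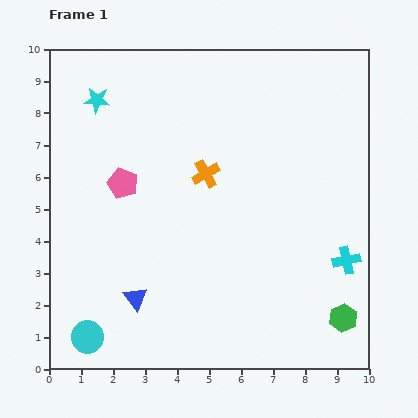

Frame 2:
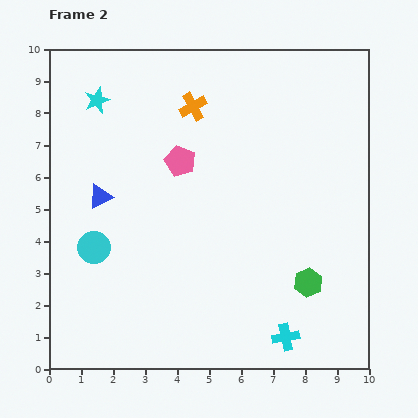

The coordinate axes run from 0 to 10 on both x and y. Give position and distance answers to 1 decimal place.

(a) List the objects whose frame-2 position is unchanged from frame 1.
the cyan star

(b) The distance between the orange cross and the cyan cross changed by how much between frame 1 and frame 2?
+2.6

Distance in frame 1: 5.2. Distance in frame 2: 7.8.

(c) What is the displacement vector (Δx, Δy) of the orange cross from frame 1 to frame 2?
(-0.4, 2.1)

The orange cross was at (4.9, 6.1) in frame 1 and (4.5, 8.2) in frame 2.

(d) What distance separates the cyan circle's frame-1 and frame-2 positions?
2.8

The cyan circle moved from (1.2, 1.0) to (1.4, 3.8), a distance of √(0.2² + 2.8²) ≈ 2.8.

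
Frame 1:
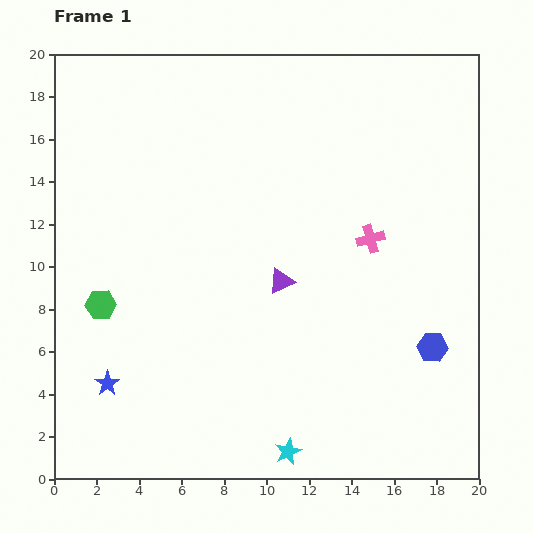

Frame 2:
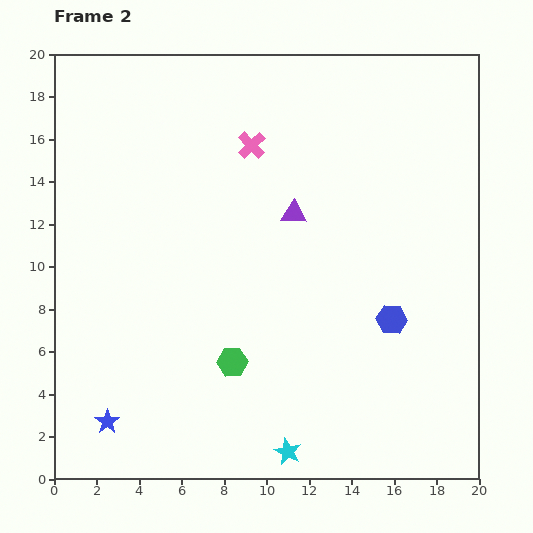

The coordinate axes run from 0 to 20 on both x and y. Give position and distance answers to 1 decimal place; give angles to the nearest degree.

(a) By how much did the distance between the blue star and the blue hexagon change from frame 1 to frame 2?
-1.2

Distance in frame 1: 15.4. Distance in frame 2: 14.2.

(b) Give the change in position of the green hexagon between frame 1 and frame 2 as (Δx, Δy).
(6.2, -2.7)

The green hexagon was at (2.2, 8.2) in frame 1 and (8.4, 5.5) in frame 2.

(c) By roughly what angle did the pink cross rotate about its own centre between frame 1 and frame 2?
28° counter-clockwise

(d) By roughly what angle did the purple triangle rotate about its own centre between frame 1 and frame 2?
27° clockwise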